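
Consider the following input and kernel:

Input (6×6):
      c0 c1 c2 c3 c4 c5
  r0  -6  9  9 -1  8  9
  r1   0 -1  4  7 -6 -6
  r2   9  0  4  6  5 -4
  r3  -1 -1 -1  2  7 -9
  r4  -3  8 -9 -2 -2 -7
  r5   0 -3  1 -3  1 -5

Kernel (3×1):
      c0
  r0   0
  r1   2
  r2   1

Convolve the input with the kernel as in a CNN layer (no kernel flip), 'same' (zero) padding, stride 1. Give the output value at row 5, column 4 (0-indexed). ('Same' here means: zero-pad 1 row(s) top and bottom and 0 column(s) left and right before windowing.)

2

The receptive field on the zero-padded input at this output position is [-2 / 1 / 0]. Elementwise product with the kernel and sum: 1·2 + 0·1.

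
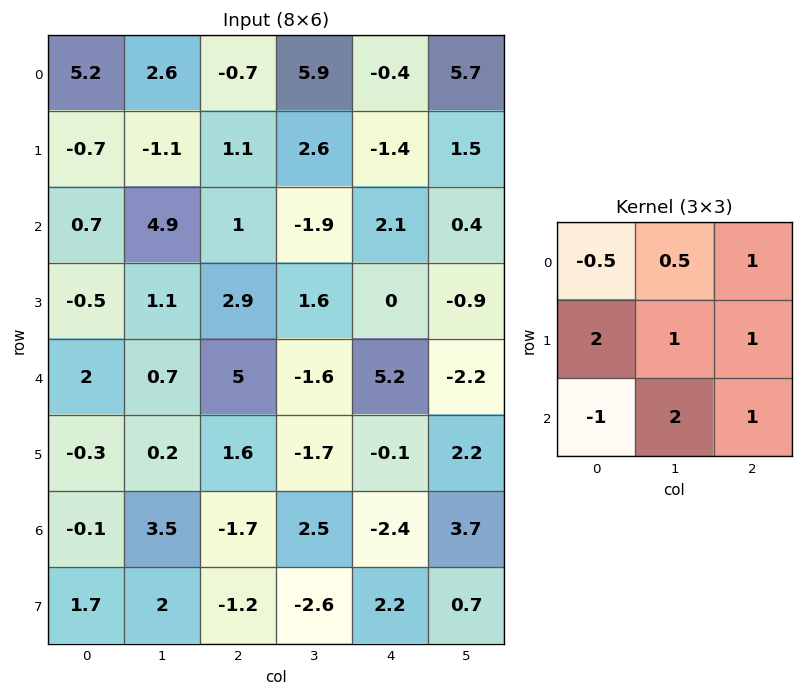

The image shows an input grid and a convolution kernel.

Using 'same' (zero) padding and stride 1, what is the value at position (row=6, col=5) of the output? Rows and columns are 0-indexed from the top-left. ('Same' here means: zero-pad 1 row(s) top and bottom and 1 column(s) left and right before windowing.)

The receptive field on the zero-padded input at this output position is [-0.1 2.2 0 / -2.4 3.7 0 / 2.2 0.7 0]. Elementwise product with the kernel and sum: -0.1·-0.5 + 2.2·0.5 + 0·1 + -2.4·2 + 3.7·1 + 0·1 + 2.2·-1 + 0.7·2 + 0·1.

-0.75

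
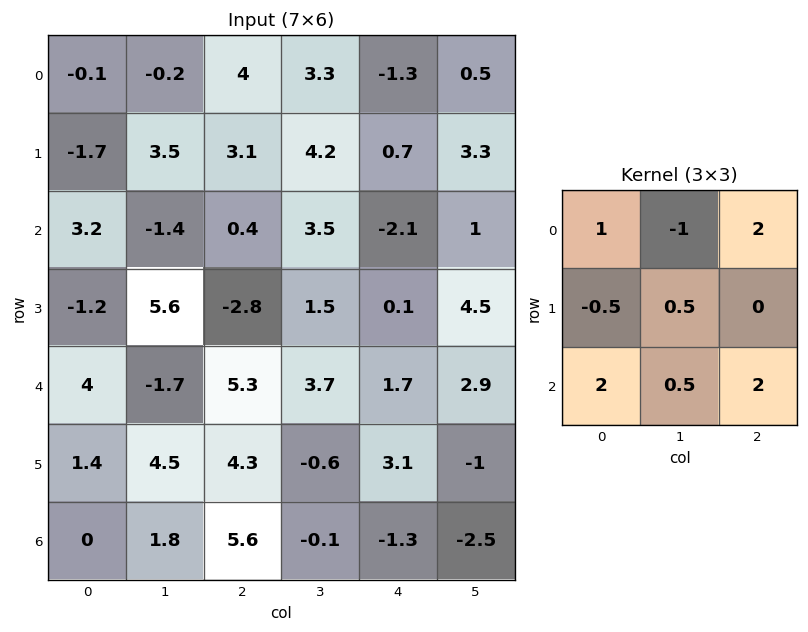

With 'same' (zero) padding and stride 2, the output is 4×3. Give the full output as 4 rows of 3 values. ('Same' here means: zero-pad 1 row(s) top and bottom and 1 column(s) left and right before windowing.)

6.1 19.05 13.05
20.9 22.5 19.35
24.1 24.85 7.75
7.6 0.9 -6.3

Output[0,0]: The receptive field on the zero-padded input at this output position is [0 0 0 / 0 -0.1 -0.2 / 0 -1.7 3.5]. Elementwise product with the kernel and sum: 0·1 + 0·-1 + 0·2 + 0·-0.5 + -0.1·0.5 + 0·2 + -1.7·0.5 + 3.5·2.
Output[0,1]: The receptive field on the zero-padded input at this output position is [0 0 0 / -0.2 4 3.3 / 3.5 3.1 4.2]. Elementwise product with the kernel and sum: 0·1 + 0·-1 + 0·2 + -0.2·-0.5 + 4·0.5 + 3.5·2 + 3.1·0.5 + 4.2·2.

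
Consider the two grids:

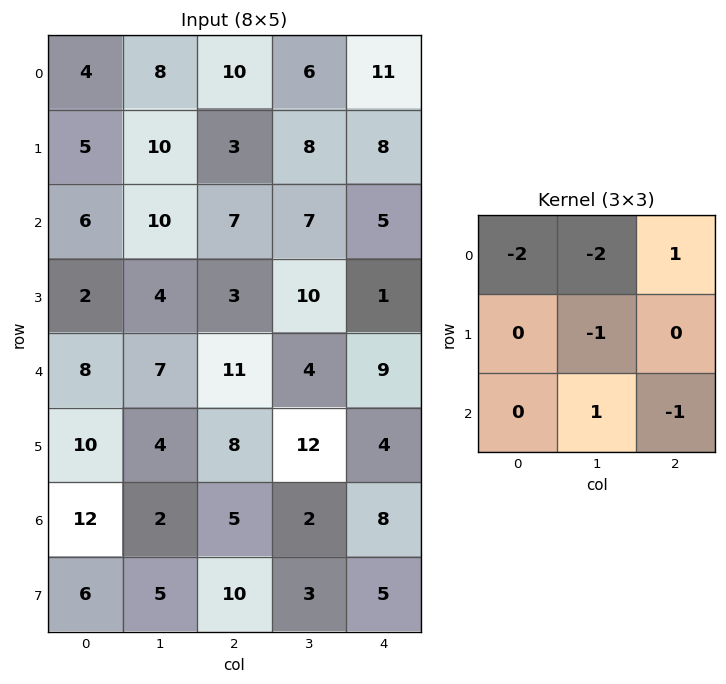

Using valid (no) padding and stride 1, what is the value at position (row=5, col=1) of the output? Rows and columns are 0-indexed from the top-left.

-10

The receptive field on the input at this output position is [4 8 12 / 2 5 2 / 5 10 3]. Elementwise product with the kernel and sum: 4·-2 + 8·-2 + 12·1 + 5·-1 + 10·1 + 3·-1.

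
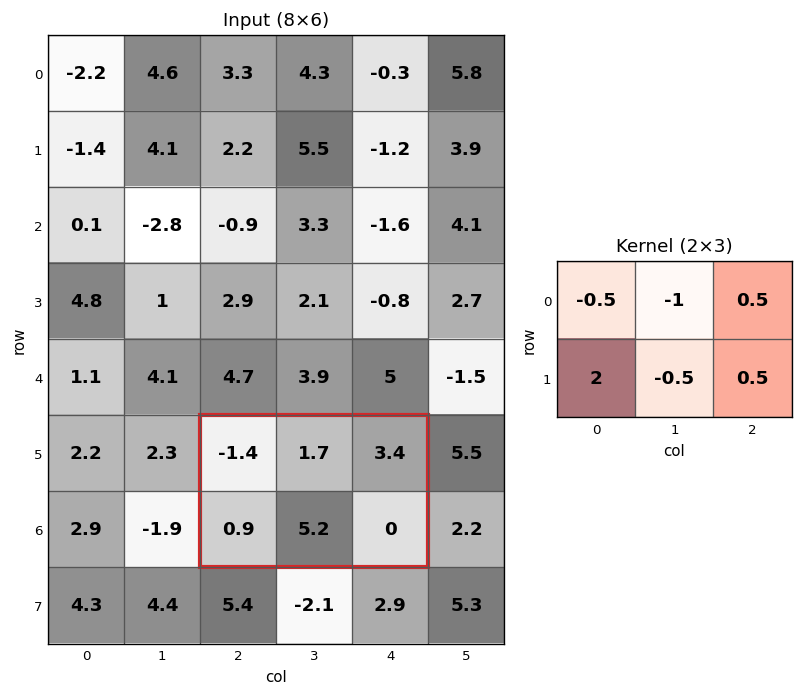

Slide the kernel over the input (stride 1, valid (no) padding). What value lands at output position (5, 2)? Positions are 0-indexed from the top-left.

The receptive field on the input at this output position is [-1.4 1.7 3.4 / 0.9 5.2 0]. Elementwise product with the kernel and sum: -1.4·-0.5 + 1.7·-1 + 3.4·0.5 + 0.9·2 + 5.2·-0.5 + 0·0.5.

-0.1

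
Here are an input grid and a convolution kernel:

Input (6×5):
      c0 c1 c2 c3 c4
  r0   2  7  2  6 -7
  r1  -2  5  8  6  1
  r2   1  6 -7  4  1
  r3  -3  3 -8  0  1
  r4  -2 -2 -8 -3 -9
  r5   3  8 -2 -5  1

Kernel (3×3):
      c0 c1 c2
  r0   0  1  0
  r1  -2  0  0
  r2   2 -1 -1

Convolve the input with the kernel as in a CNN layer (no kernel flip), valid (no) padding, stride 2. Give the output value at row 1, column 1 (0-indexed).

16

The receptive field on the input at this output position is [-7 4 1 / -8 0 1 / -8 -3 -9]. Elementwise product with the kernel and sum: 4·1 + -8·-2 + -8·2 + -3·-1 + -9·-1.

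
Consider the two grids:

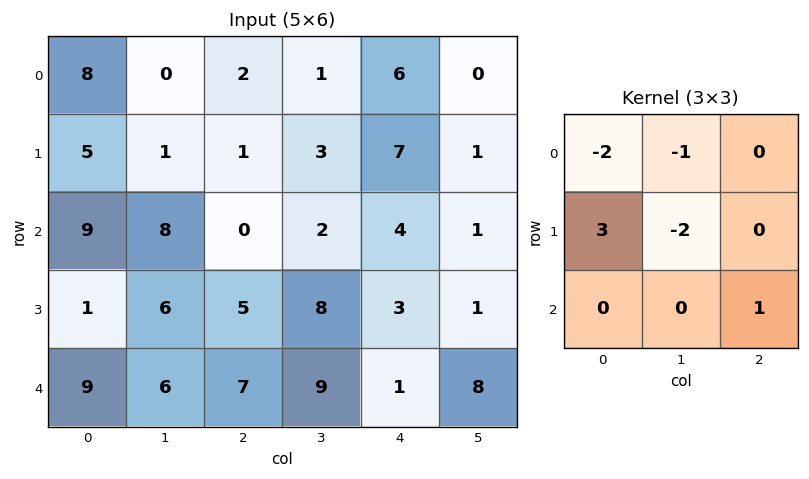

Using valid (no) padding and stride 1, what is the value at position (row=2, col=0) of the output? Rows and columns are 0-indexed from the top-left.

-28

The receptive field on the input at this output position is [9 8 0 / 1 6 5 / 9 6 7]. Elementwise product with the kernel and sum: 9·-2 + 8·-1 + 1·3 + 6·-2 + 7·1.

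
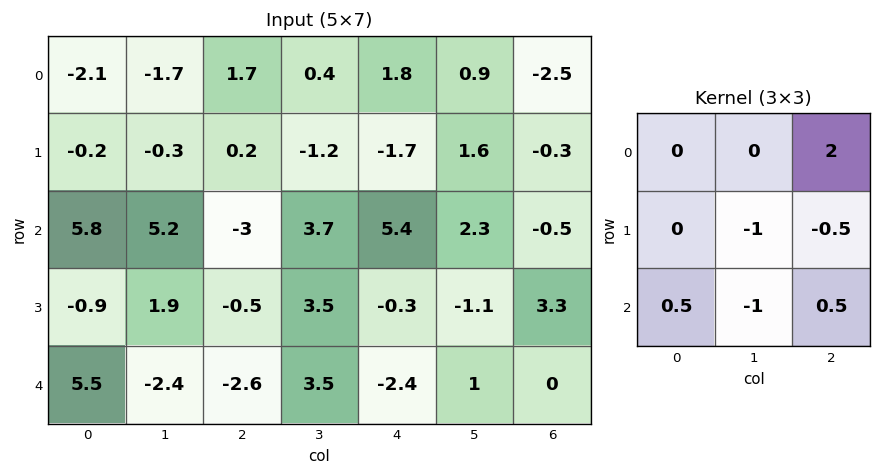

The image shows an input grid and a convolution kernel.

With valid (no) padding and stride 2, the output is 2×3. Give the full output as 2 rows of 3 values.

-0.2 3.15 -6.3
-3.8 1.45 -3.75

Output[0,0]: The receptive field on the input at this output position is [-2.1 -1.7 1.7 / -0.2 -0.3 0.2 / 5.8 5.2 -3]. Elementwise product with the kernel and sum: 1.7·2 + -0.3·-1 + 0.2·-0.5 + 5.8·0.5 + 5.2·-1 + -3·0.5.
Output[0,1]: The receptive field on the input at this output position is [1.7 0.4 1.8 / 0.2 -1.2 -1.7 / -3 3.7 5.4]. Elementwise product with the kernel and sum: 1.8·2 + -1.2·-1 + -1.7·-0.5 + -3·0.5 + 3.7·-1 + 5.4·0.5.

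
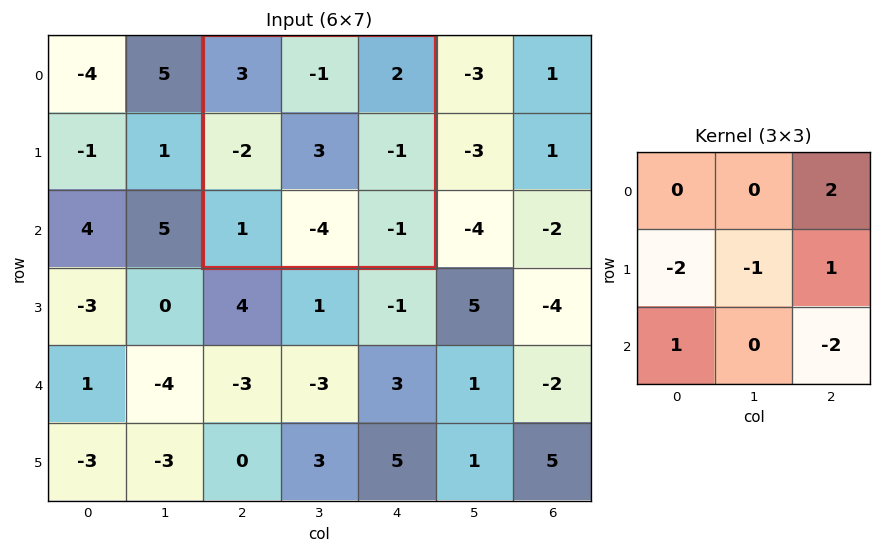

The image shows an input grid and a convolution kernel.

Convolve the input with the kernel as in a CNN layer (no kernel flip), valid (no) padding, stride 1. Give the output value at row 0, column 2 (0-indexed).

7

The receptive field on the input at this output position is [3 -1 2 / -2 3 -1 / 1 -4 -1]. Elementwise product with the kernel and sum: 2·2 + -2·-2 + 3·-1 + -1·1 + 1·1 + -1·-2.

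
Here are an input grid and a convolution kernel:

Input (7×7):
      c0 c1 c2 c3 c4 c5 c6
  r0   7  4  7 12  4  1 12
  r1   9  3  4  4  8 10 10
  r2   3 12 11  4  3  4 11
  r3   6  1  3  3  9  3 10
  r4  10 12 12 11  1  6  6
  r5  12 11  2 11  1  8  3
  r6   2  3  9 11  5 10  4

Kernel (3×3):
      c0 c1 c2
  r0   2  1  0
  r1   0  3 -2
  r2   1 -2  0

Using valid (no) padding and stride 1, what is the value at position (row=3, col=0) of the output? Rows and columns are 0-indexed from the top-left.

The receptive field on the input at this output position is [6 1 3 / 10 12 12 / 12 11 2]. Elementwise product with the kernel and sum: 6·2 + 1·1 + 12·3 + 12·-2 + 12·1 + 11·-2.

15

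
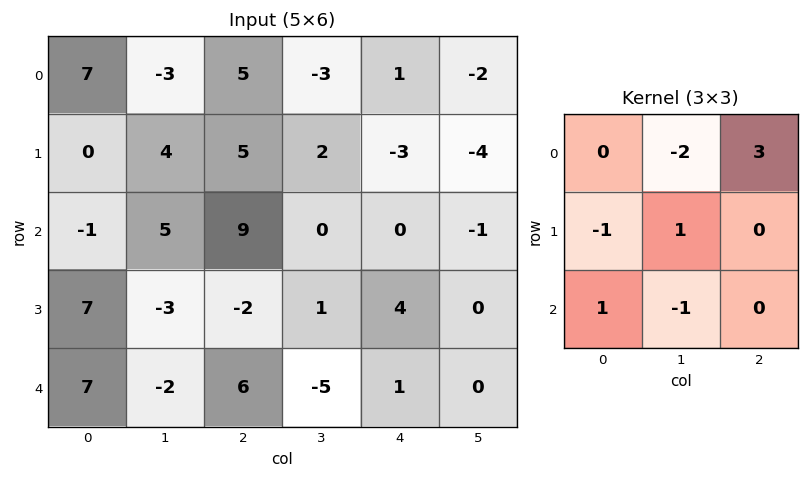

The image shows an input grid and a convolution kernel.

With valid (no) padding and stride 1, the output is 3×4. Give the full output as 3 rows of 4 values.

Output[0,0]: The receptive field on the input at this output position is [7 -3 5 / 0 4 5 / -1 5 9]. Elementwise product with the kernel and sum: -3·-2 + 5·3 + 0·-1 + 4·1 + -1·1 + 5·-1.

19 -22 15 -13
23 -1 -25 -9
16 -25 14 -6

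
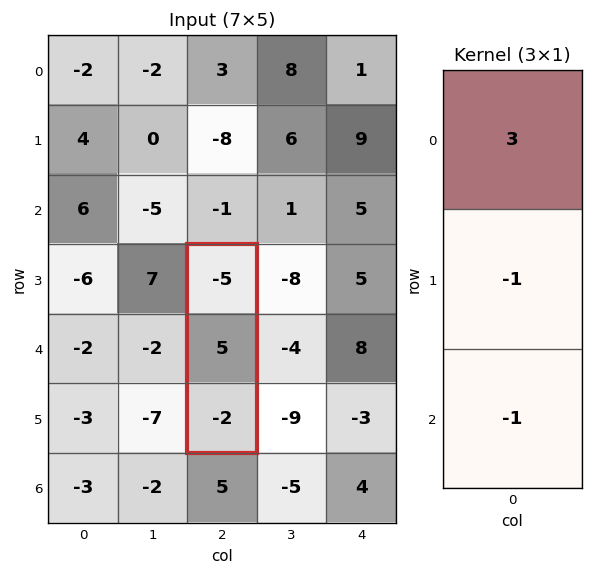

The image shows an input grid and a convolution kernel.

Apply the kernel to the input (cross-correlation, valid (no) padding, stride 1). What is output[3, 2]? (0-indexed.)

The receptive field on the input at this output position is [-5 / 5 / -2]. Elementwise product with the kernel and sum: -5·3 + 5·-1 + -2·-1.

-18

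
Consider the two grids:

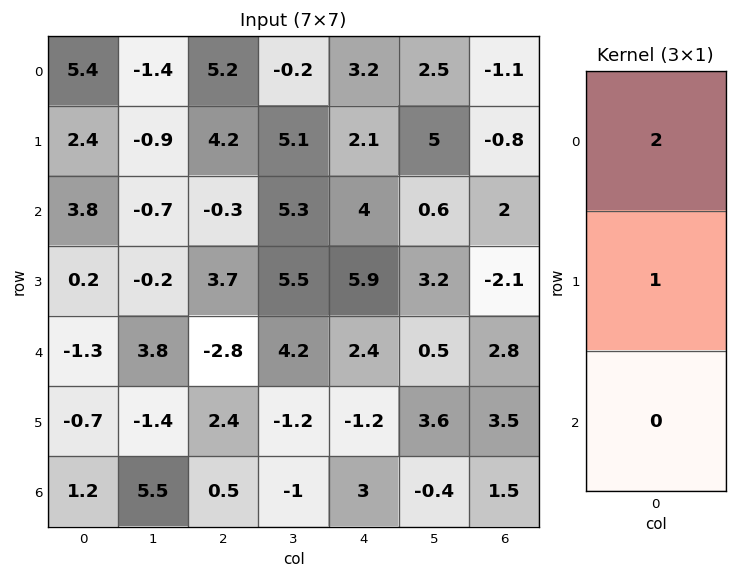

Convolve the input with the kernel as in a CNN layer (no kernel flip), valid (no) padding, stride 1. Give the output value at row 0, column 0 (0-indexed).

The receptive field on the input at this output position is [5.4 / 2.4 / 3.8]. Elementwise product with the kernel and sum: 5.4·2 + 2.4·1.

13.2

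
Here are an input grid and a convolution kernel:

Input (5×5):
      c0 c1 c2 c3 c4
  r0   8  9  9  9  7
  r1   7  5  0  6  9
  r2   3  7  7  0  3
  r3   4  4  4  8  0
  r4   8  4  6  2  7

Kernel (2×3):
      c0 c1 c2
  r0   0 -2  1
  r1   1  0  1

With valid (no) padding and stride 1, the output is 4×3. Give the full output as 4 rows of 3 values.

Output[0,0]: The receptive field on the input at this output position is [8 9 9 / 7 5 0]. Elementwise product with the kernel and sum: 9·-2 + 9·1 + 7·1 + 0·1.
Output[0,1]: The receptive field on the input at this output position is [9 9 9 / 5 0 6]. Elementwise product with the kernel and sum: 9·-2 + 9·1 + 5·1 + 6·1.

-2 2 -2
0 13 7
1 -2 7
10 6 -3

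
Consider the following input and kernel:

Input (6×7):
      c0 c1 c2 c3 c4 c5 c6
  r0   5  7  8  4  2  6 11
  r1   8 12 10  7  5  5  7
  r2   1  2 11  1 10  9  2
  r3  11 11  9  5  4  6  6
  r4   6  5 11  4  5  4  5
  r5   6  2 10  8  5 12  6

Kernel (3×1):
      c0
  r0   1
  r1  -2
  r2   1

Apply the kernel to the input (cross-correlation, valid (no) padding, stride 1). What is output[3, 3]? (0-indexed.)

5

The receptive field on the input at this output position is [5 / 4 / 8]. Elementwise product with the kernel and sum: 5·1 + 4·-2 + 8·1.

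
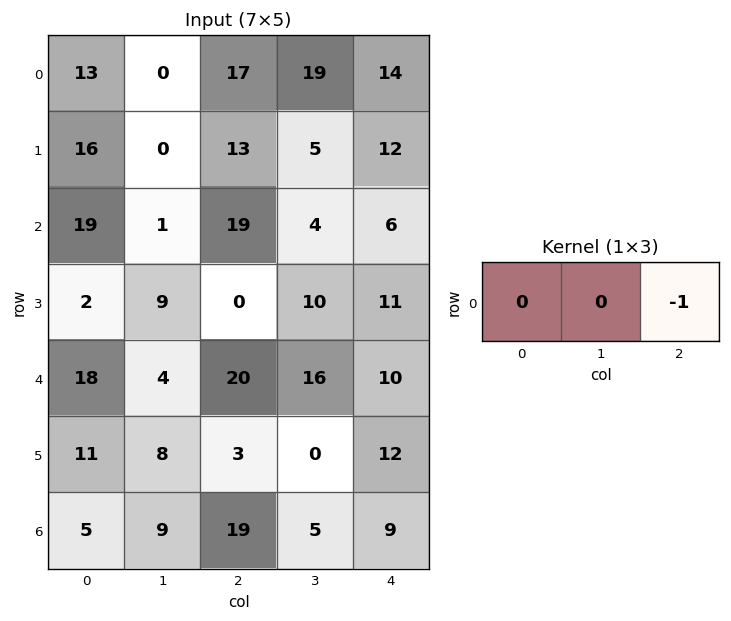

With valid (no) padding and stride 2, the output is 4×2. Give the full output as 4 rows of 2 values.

Output[0,0]: The receptive field on the input at this output position is [13 0 17]. Elementwise product with the kernel and sum: 17·-1.

-17 -14
-19 -6
-20 -10
-19 -9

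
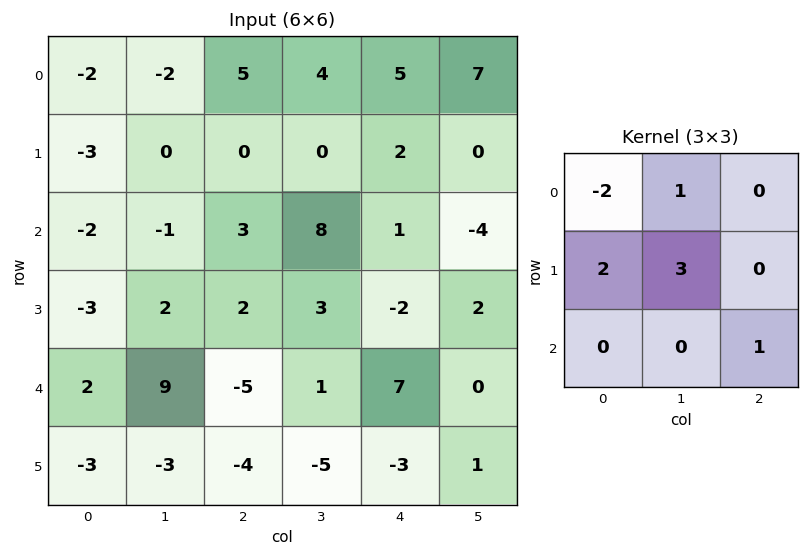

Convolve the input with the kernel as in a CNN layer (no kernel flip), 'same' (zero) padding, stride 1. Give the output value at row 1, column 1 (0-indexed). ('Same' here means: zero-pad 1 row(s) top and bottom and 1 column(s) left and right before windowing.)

-1

The receptive field on the zero-padded input at this output position is [-2 -2 5 / -3 0 0 / -2 -1 3]. Elementwise product with the kernel and sum: -2·-2 + -2·1 + -3·2 + 0·3 + 3·1.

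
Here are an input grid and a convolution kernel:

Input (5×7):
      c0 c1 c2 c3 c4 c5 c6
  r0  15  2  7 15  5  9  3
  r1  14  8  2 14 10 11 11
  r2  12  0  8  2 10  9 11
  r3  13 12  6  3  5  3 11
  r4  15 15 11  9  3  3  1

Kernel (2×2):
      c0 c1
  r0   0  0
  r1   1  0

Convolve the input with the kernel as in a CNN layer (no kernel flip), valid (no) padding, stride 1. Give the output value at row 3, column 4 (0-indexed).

3

The receptive field on the input at this output position is [5 3 / 3 3]. Elementwise product with the kernel and sum: 3·1.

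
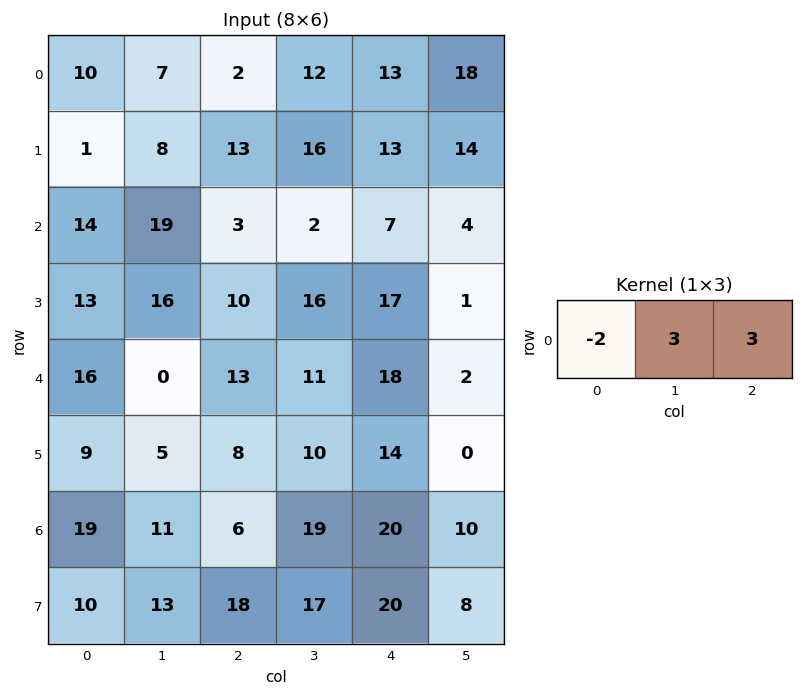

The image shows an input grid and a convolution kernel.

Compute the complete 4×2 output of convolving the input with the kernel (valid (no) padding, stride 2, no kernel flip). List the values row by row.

7 71
38 21
7 61
13 105

Output[0,0]: The receptive field on the input at this output position is [10 7 2]. Elementwise product with the kernel and sum: 10·-2 + 7·3 + 2·3.
Output[0,1]: The receptive field on the input at this output position is [2 12 13]. Elementwise product with the kernel and sum: 2·-2 + 12·3 + 13·3.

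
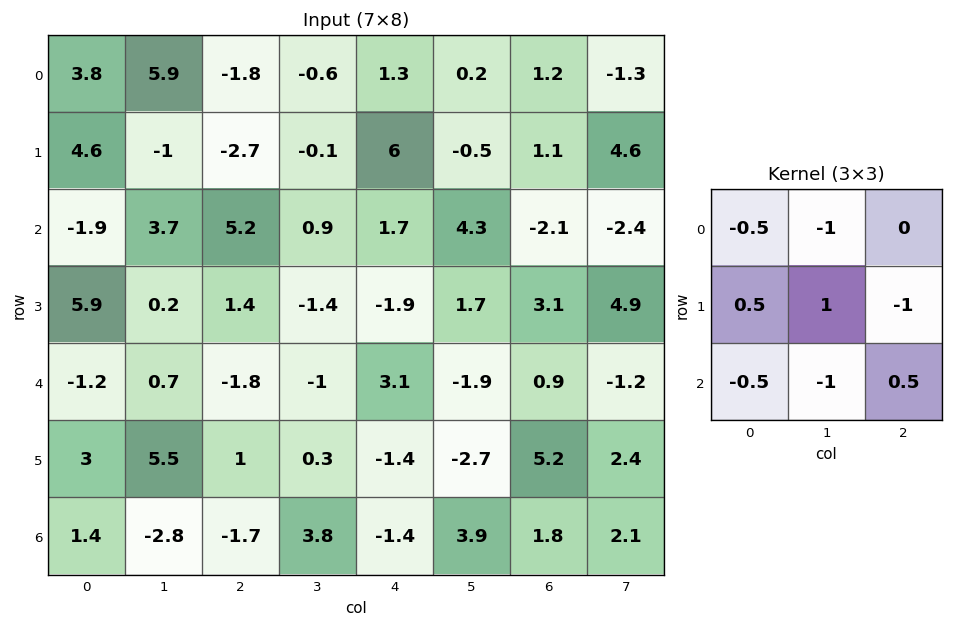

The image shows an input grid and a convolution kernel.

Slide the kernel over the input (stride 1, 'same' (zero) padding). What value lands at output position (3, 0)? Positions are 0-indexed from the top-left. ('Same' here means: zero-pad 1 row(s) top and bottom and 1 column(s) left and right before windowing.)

9.15

The receptive field on the zero-padded input at this output position is [0 -1.9 3.7 / 0 5.9 0.2 / 0 -1.2 0.7]. Elementwise product with the kernel and sum: 0·-0.5 + -1.9·-1 + 0·0.5 + 5.9·1 + 0.2·-1 + 0·-0.5 + -1.2·-1 + 0.7·0.5.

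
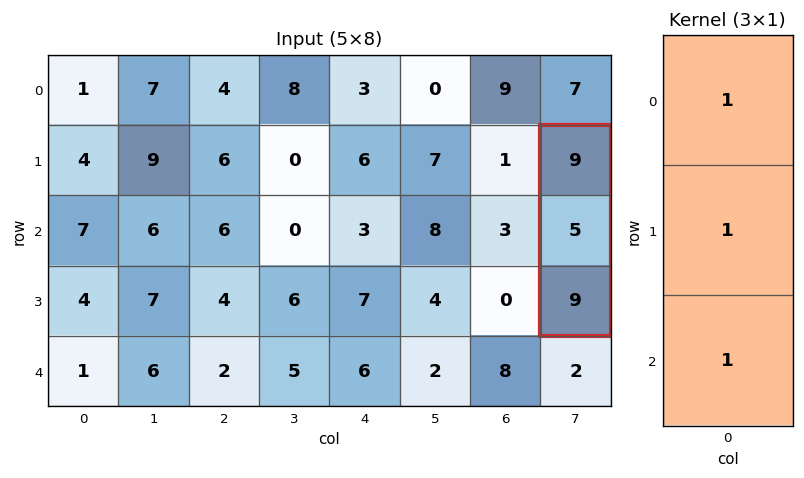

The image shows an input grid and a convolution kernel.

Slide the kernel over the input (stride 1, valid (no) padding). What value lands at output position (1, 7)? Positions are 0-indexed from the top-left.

23

The receptive field on the input at this output position is [9 / 5 / 9]. Elementwise product with the kernel and sum: 9·1 + 5·1 + 9·1.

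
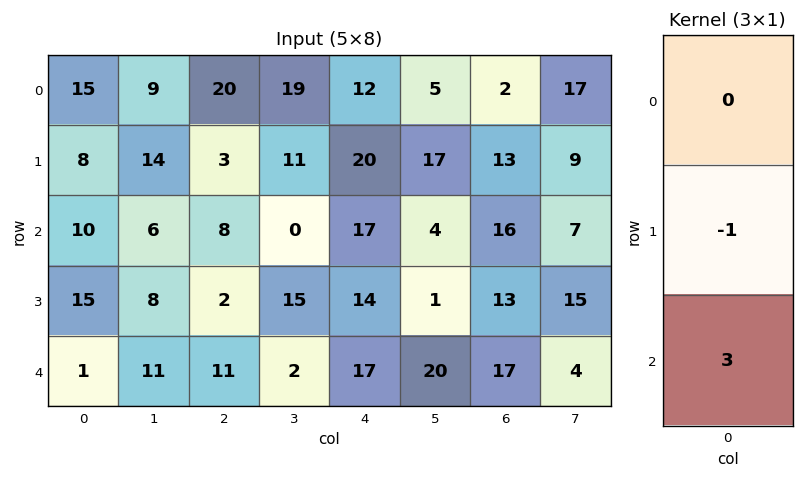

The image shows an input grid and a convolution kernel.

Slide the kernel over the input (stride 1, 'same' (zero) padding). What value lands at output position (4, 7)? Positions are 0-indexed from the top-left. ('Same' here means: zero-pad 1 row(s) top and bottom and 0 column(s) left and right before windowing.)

-4

The receptive field on the zero-padded input at this output position is [15 / 4 / 0]. Elementwise product with the kernel and sum: 4·-1 + 0·3.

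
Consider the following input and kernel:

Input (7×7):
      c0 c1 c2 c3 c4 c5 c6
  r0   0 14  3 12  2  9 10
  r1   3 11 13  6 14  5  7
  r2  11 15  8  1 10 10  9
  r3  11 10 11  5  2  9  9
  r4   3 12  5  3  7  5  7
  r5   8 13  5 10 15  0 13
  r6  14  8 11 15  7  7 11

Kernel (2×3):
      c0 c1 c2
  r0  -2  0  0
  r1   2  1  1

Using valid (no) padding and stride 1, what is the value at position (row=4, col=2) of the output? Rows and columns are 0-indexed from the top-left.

The receptive field on the input at this output position is [5 3 7 / 5 10 15]. Elementwise product with the kernel and sum: 5·-2 + 5·2 + 10·1 + 15·1.

25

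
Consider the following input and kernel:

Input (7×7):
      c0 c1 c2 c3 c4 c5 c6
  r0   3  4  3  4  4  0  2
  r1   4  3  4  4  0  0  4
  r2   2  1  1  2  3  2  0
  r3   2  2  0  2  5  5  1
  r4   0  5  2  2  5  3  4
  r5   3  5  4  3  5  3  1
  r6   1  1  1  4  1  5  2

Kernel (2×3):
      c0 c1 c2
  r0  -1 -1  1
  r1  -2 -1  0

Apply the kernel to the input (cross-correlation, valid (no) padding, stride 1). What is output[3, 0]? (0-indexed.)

-9

The receptive field on the input at this output position is [2 2 0 / 0 5 2]. Elementwise product with the kernel and sum: 2·-1 + 2·-1 + 0·1 + 0·-2 + 5·-1.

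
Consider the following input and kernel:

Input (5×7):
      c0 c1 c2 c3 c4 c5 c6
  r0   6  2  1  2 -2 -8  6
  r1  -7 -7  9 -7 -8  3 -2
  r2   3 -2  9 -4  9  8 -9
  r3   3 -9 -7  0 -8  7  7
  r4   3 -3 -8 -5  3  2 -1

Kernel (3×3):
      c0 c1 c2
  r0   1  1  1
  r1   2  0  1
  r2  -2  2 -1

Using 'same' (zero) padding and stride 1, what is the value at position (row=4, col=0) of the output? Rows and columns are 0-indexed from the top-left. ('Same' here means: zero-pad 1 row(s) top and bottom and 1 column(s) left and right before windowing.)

The receptive field on the zero-padded input at this output position is [0 3 -9 / 0 3 -3 / 0 0 0]. Elementwise product with the kernel and sum: 0·1 + 3·1 + -9·1 + 0·2 + -3·1 + 0·-2 + 0·2 + 0·-1.

-9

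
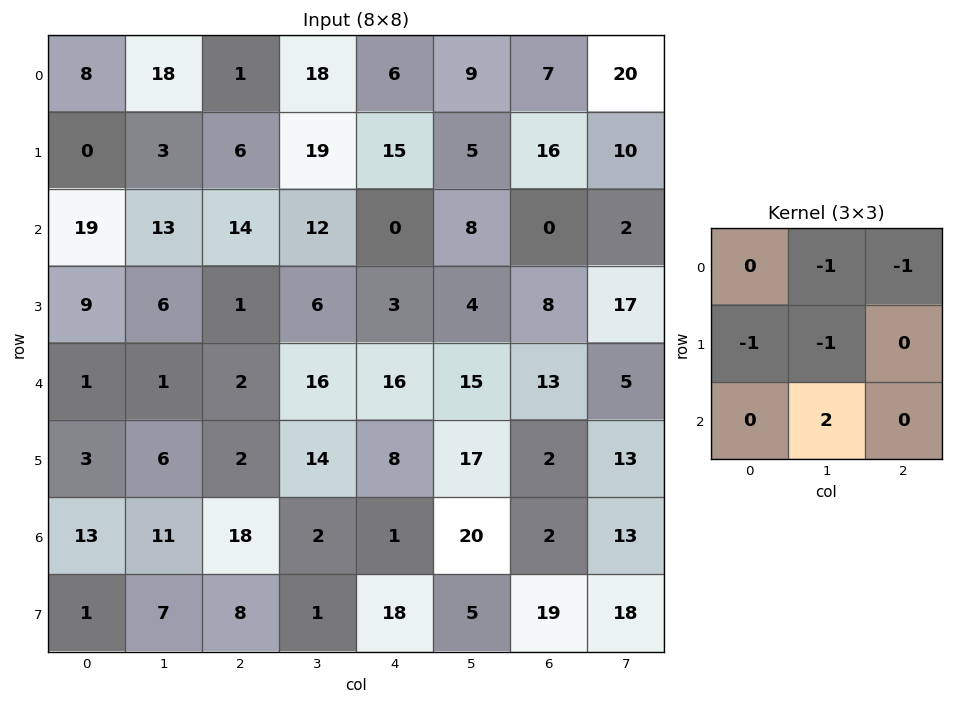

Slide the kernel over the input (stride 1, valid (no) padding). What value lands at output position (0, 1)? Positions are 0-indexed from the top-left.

0

The receptive field on the input at this output position is [18 1 18 / 3 6 19 / 13 14 12]. Elementwise product with the kernel and sum: 1·-1 + 18·-1 + 3·-1 + 6·-1 + 14·2.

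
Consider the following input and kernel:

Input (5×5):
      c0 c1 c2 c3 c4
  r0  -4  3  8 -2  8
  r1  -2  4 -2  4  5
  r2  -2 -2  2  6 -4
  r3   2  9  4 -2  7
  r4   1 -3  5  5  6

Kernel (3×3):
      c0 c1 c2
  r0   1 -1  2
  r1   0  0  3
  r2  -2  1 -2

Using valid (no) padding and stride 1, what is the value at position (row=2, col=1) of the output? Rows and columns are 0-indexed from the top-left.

The receptive field on the input at this output position is [-2 2 6 / 9 4 -2 / -3 5 5]. Elementwise product with the kernel and sum: -2·1 + 2·-1 + 6·2 + -2·3 + -3·-2 + 5·1 + 5·-2.

3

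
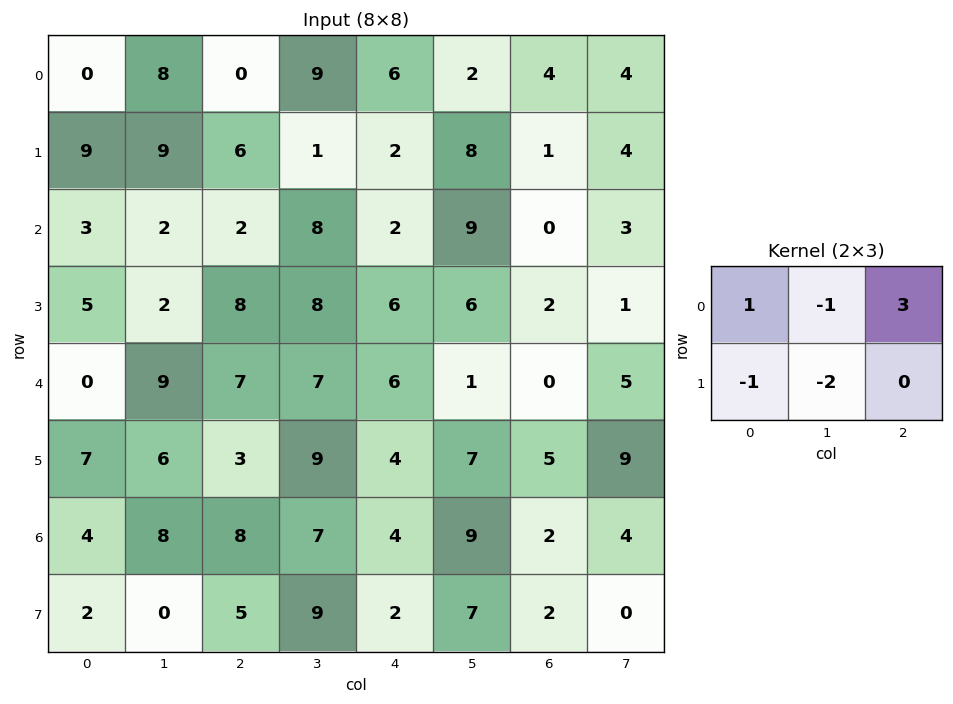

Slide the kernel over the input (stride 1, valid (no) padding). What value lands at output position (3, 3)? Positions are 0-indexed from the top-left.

The receptive field on the input at this output position is [8 6 6 / 7 6 1]. Elementwise product with the kernel and sum: 8·1 + 6·-1 + 6·3 + 7·-1 + 6·-2.

1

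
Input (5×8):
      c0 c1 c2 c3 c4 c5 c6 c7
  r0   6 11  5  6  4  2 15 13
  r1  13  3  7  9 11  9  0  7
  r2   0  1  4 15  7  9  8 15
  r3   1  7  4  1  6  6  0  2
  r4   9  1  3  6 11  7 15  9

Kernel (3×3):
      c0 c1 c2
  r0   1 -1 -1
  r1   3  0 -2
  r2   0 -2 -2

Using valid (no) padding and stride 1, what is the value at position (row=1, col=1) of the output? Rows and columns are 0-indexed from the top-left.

-50

The receptive field on the input at this output position is [3 7 9 / 1 4 15 / 7 4 1]. Elementwise product with the kernel and sum: 3·1 + 7·-1 + 9·-1 + 1·3 + 15·-2 + 4·-2 + 1·-2.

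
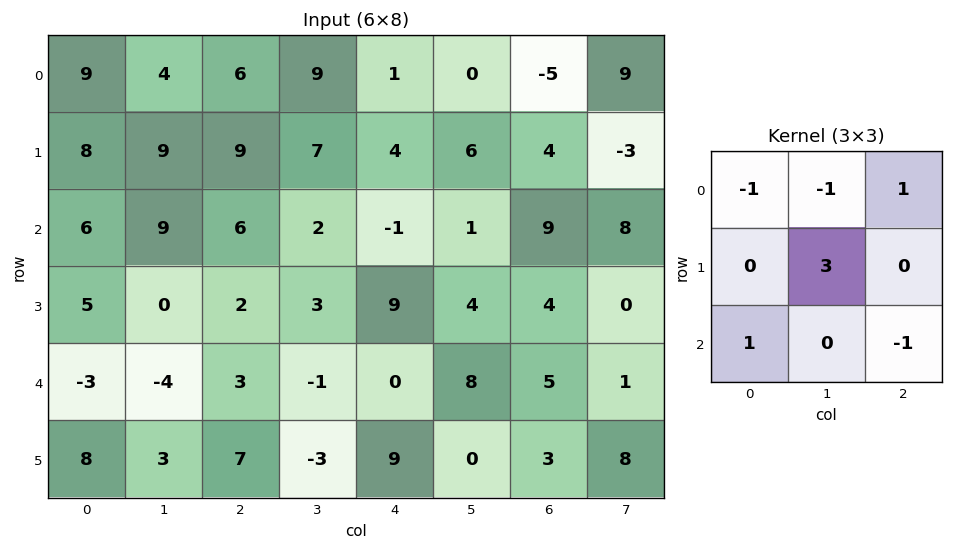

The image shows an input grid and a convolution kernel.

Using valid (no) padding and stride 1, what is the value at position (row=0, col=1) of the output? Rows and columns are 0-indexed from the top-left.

The receptive field on the input at this output position is [4 6 9 / 9 9 7 / 9 6 2]. Elementwise product with the kernel and sum: 4·-1 + 6·-1 + 9·1 + 9·3 + 9·1 + 2·-1.

33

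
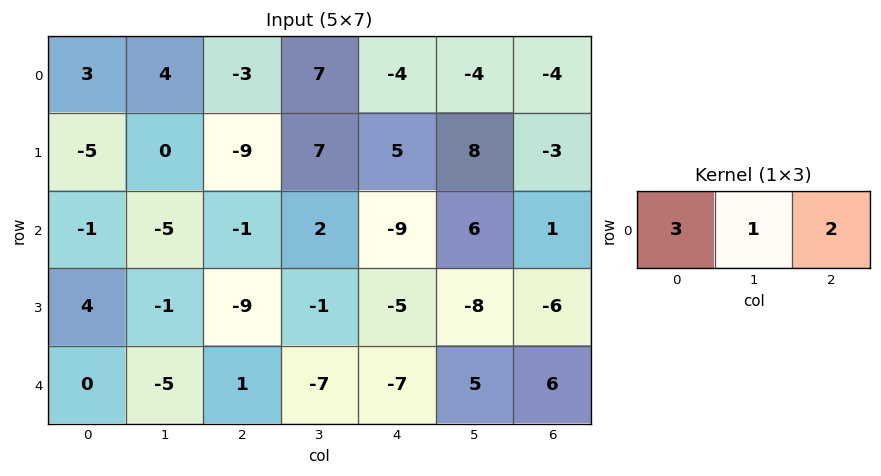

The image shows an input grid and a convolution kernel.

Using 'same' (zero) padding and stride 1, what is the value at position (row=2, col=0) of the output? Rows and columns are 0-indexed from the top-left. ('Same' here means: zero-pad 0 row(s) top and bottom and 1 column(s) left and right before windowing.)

-11

The receptive field on the zero-padded input at this output position is [0 -1 -5]. Elementwise product with the kernel and sum: 0·3 + -1·1 + -5·2.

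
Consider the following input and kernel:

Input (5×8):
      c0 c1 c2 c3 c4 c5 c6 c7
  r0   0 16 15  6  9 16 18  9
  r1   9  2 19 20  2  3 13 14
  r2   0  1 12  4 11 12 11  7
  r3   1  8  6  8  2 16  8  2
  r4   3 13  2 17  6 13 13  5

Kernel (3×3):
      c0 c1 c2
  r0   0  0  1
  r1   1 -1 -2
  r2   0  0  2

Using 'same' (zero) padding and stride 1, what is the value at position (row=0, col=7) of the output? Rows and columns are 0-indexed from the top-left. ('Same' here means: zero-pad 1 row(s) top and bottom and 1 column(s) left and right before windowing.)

9

The receptive field on the zero-padded input at this output position is [0 0 0 / 18 9 0 / 13 14 0]. Elementwise product with the kernel and sum: 0·1 + 18·1 + 9·-1 + 0·-2 + 0·2.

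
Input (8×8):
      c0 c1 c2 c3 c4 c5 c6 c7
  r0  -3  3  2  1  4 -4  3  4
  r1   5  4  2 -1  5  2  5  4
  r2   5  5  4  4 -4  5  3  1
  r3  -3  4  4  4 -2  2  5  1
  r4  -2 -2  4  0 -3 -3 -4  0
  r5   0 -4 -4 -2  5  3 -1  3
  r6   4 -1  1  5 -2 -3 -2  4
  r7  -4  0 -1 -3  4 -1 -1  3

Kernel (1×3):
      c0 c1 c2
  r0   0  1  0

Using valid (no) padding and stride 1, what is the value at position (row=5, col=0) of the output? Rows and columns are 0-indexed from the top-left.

The receptive field on the input at this output position is [0 -4 -4]. Elementwise product with the kernel and sum: -4·1.

-4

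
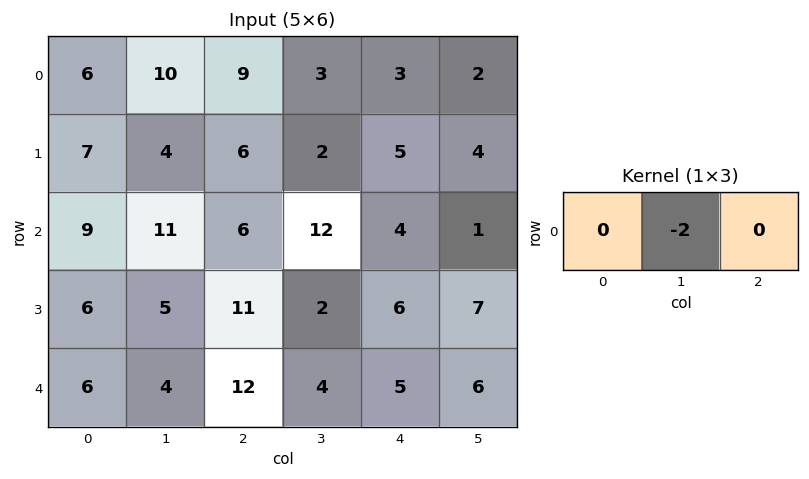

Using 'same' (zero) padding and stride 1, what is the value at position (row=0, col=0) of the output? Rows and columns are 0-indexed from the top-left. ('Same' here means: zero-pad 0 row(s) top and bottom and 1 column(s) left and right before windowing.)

-12

The receptive field on the zero-padded input at this output position is [0 6 10]. Elementwise product with the kernel and sum: 6·-2.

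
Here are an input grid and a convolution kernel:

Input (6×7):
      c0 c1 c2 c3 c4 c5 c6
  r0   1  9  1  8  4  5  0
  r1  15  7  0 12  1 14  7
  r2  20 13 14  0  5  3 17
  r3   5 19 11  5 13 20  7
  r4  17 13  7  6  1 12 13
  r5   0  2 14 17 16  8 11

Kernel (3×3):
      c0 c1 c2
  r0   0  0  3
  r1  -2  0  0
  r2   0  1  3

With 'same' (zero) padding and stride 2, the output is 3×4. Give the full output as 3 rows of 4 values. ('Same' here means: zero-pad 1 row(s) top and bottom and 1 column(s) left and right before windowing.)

Output[0,0]: The receptive field on the zero-padded input at this output position is [0 0 0 / 0 1 9 / 0 15 7]. Elementwise product with the kernel and sum: 0·3 + 0·-2 + 15·1 + 7·3.
Output[0,1]: The receptive field on the zero-padded input at this output position is [0 0 0 / 9 1 8 / 7 0 12]. Elementwise product with the kernel and sum: 0·3 + 9·-2 + 0·1 + 12·3.

36 18 27 -3
83 36 115 1
63 54 88 -13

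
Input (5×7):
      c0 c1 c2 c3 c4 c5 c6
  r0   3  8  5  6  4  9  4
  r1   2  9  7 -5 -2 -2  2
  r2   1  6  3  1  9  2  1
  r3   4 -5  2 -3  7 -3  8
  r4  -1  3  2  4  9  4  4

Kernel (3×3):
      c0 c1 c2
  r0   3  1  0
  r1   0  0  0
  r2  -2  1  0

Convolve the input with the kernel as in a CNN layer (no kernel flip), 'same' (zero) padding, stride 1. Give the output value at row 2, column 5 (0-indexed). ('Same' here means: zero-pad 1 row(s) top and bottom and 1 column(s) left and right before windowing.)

-25

The receptive field on the zero-padded input at this output position is [-2 -2 2 / 9 2 1 / 7 -3 8]. Elementwise product with the kernel and sum: -2·3 + -2·1 + 7·-2 + -3·1.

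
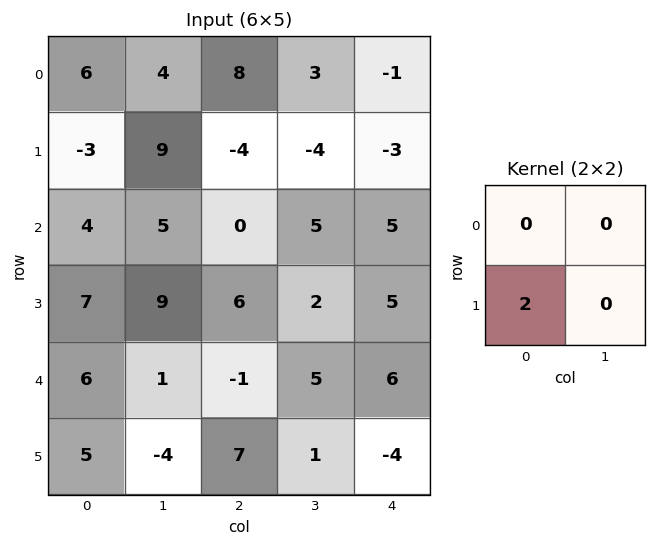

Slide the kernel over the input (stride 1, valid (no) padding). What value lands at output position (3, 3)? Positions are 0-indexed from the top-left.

10

The receptive field on the input at this output position is [2 5 / 5 6]. Elementwise product with the kernel and sum: 5·2.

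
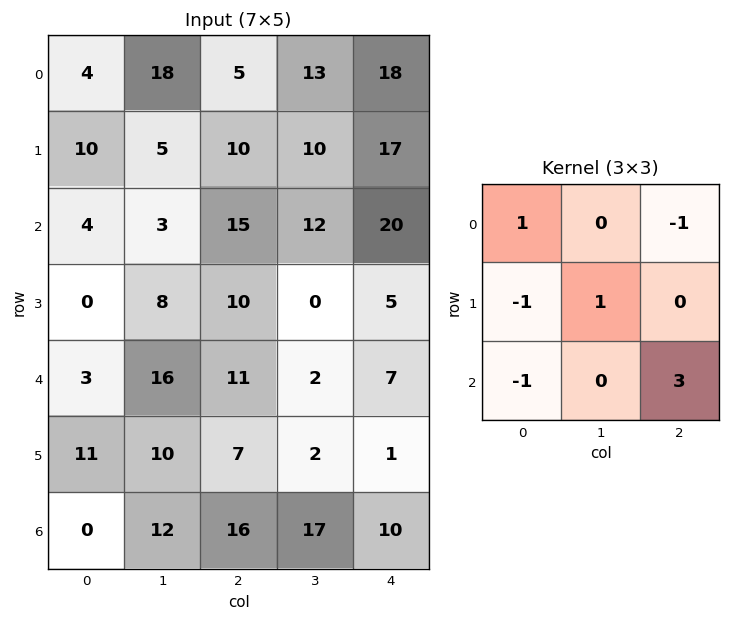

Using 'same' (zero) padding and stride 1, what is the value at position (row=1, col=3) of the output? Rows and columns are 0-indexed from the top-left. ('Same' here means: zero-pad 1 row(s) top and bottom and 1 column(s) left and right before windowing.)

The receptive field on the zero-padded input at this output position is [5 13 18 / 10 10 17 / 15 12 20]. Elementwise product with the kernel and sum: 5·1 + 18·-1 + 10·-1 + 10·1 + 15·-1 + 20·3.

32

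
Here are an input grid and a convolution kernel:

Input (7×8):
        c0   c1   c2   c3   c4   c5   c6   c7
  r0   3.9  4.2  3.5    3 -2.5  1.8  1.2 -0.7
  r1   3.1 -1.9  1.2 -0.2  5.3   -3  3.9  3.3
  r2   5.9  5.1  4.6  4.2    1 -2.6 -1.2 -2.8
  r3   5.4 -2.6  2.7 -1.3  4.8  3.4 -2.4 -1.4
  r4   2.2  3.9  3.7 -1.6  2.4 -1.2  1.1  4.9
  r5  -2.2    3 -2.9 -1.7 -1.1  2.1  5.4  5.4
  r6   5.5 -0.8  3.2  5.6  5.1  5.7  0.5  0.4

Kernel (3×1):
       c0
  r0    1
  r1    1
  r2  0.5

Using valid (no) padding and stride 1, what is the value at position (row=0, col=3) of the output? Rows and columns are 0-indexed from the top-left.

The receptive field on the input at this output position is [3 / -0.2 / 4.2]. Elementwise product with the kernel and sum: 3·1 + -0.2·1 + 4.2·0.5.

4.9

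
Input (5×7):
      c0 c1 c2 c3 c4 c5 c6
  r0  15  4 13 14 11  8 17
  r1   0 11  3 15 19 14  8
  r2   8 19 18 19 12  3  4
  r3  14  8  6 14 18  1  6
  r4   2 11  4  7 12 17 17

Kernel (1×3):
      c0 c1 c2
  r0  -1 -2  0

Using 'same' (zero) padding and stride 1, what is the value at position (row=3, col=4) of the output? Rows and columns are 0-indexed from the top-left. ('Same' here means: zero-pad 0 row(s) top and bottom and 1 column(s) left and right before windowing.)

-50

The receptive field on the zero-padded input at this output position is [14 18 1]. Elementwise product with the kernel and sum: 14·-1 + 18·-2.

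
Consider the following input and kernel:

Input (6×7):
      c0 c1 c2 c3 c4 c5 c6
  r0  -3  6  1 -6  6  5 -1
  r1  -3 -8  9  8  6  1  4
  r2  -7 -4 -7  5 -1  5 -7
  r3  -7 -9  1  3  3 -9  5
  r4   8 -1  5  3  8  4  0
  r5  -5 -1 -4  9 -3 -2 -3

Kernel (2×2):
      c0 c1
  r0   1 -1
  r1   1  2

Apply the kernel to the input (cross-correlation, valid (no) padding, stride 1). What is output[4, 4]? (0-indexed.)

-3

The receptive field on the input at this output position is [8 4 / -3 -2]. Elementwise product with the kernel and sum: 8·1 + 4·-1 + -3·1 + -2·2.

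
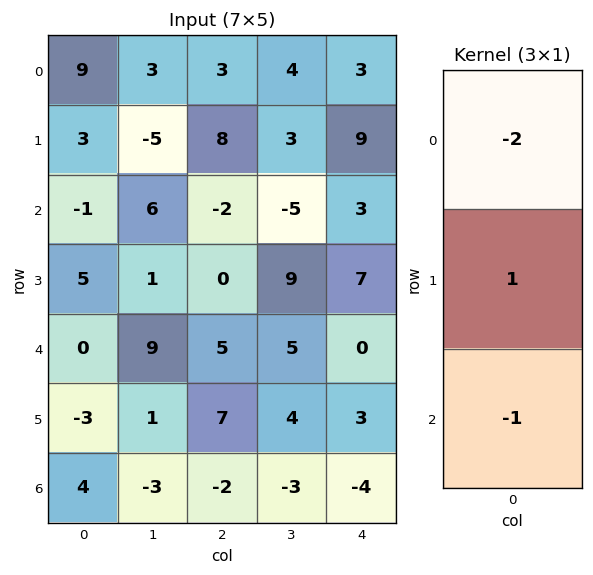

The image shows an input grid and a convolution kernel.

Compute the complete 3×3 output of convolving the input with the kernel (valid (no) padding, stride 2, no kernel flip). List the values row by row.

-14 4 0
7 -1 1
-7 -1 7

Output[0,0]: The receptive field on the input at this output position is [9 / 3 / -1]. Elementwise product with the kernel and sum: 9·-2 + 3·1 + -1·-1.
Output[0,1]: The receptive field on the input at this output position is [3 / 8 / -2]. Elementwise product with the kernel and sum: 3·-2 + 8·1 + -2·-1.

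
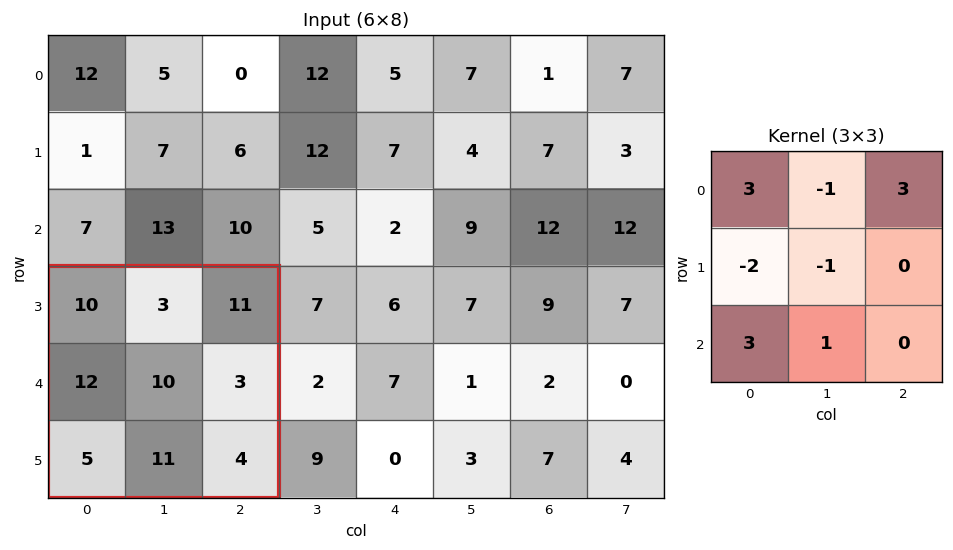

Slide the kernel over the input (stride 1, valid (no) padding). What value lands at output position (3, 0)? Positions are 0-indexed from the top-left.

The receptive field on the input at this output position is [10 3 11 / 12 10 3 / 5 11 4]. Elementwise product with the kernel and sum: 10·3 + 3·-1 + 11·3 + 12·-2 + 10·-1 + 5·3 + 11·1.

52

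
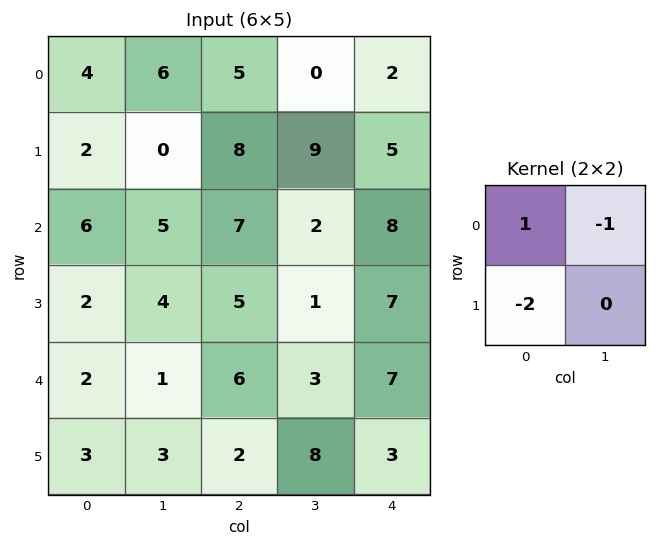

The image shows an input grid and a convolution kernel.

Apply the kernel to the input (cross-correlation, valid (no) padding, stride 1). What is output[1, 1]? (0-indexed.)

-18

The receptive field on the input at this output position is [0 8 / 5 7]. Elementwise product with the kernel and sum: 0·1 + 8·-1 + 5·-2.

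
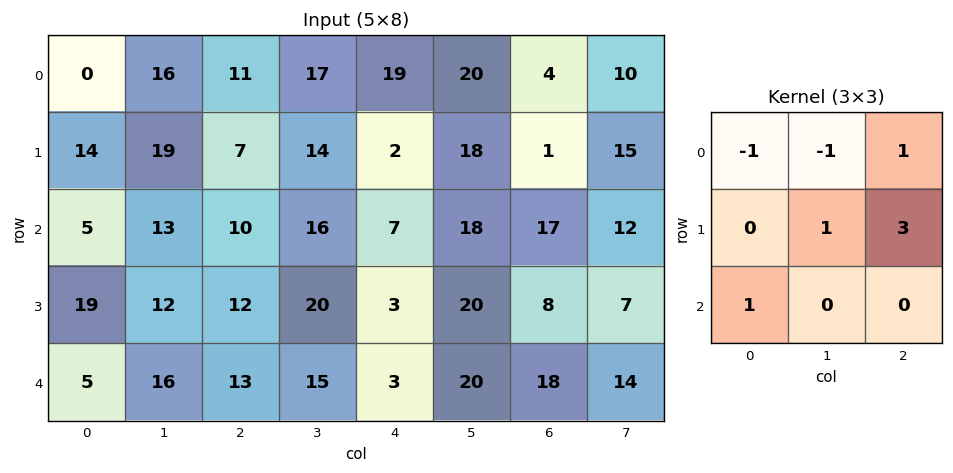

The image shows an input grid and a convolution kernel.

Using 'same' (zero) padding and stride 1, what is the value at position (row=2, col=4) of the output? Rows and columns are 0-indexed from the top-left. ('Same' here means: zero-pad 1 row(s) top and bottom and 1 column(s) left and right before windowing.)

The receptive field on the zero-padded input at this output position is [14 2 18 / 16 7 18 / 20 3 20]. Elementwise product with the kernel and sum: 14·-1 + 2·-1 + 18·1 + 7·1 + 18·3 + 20·1.

83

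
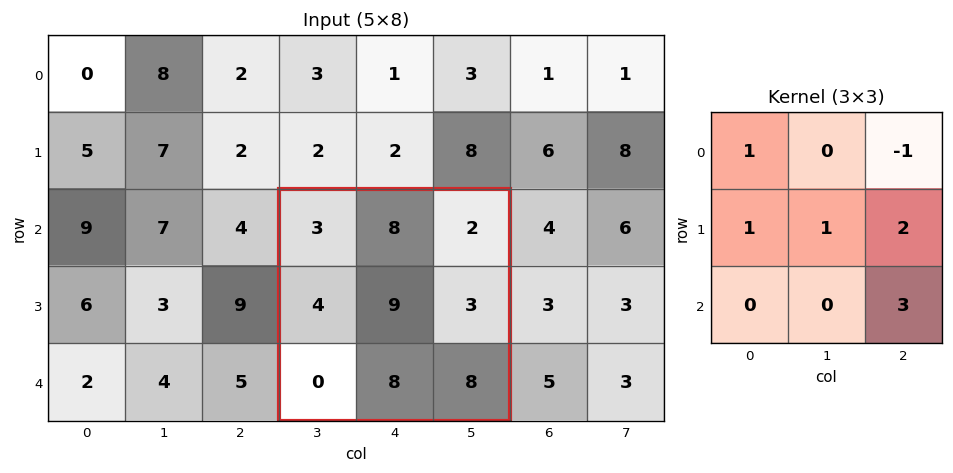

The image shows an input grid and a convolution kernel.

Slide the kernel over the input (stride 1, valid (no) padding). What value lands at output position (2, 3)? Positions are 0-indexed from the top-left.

The receptive field on the input at this output position is [3 8 2 / 4 9 3 / 0 8 8]. Elementwise product with the kernel and sum: 3·1 + 2·-1 + 4·1 + 9·1 + 3·2 + 8·3.

44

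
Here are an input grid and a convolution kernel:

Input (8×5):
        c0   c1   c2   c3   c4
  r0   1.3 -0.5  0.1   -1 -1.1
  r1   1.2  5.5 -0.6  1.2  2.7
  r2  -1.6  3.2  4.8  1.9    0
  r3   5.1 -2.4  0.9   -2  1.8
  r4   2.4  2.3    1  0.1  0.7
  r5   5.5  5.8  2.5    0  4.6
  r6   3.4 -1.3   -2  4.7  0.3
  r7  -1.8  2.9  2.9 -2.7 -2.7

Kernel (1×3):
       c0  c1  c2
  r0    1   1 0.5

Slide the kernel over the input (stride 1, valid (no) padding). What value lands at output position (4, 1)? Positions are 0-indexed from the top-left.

3.35

The receptive field on the input at this output position is [2.3 1 0.1]. Elementwise product with the kernel and sum: 2.3·1 + 1·1 + 0.1·0.5.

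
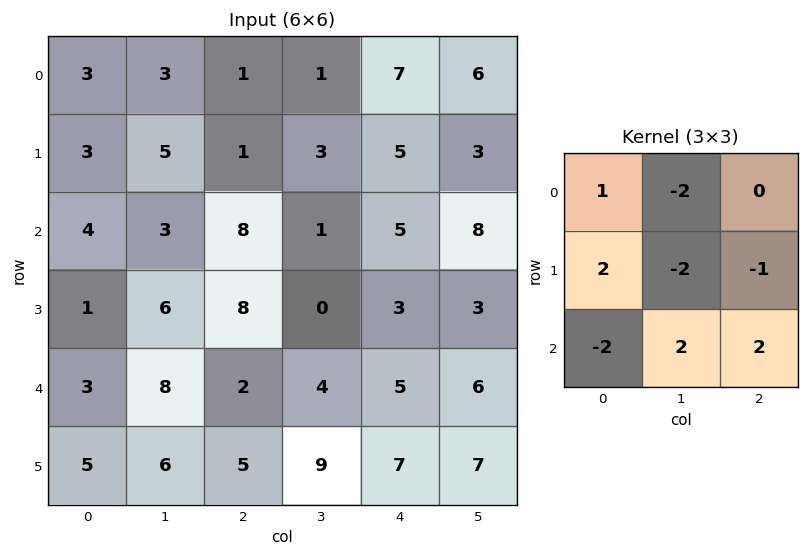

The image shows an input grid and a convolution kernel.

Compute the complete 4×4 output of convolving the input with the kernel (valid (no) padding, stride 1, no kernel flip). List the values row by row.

Output[0,0]: The receptive field on the input at this output position is [3 3 1 / 3 5 1 / 4 3 8]. Elementwise product with the kernel and sum: 3·1 + 3·-2 + 3·2 + 5·-2 + 1·-1 + 4·-2 + 3·2 + 8·2.
Output[0,1]: The receptive field on the input at this output position is [3 1 1 / 5 1 3 / 3 8 1]. Elementwise product with the kernel and sum: 3·1 + 1·-2 + 5·2 + 1·-2 + 3·-1 + 3·-2 + 8·2 + 1·2.

6 18 -14 4
13 -4 -6 -11
-6 -21 33 -4
-11 14 21 -4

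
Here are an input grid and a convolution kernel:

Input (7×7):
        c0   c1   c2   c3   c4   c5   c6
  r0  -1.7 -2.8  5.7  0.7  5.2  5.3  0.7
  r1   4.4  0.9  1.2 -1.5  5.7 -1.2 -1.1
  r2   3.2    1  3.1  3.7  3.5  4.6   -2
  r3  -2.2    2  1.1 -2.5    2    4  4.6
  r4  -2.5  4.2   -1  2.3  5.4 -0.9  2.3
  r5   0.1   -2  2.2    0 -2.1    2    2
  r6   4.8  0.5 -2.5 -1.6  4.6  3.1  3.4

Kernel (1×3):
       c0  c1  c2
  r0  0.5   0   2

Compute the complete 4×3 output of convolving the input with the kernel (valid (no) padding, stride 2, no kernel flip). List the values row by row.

10.55 13.25 4
7.8 8.55 -2.25
-3.25 10.3 7.3
-2.6 7.95 9.1

Output[0,0]: The receptive field on the input at this output position is [-1.7 -2.8 5.7]. Elementwise product with the kernel and sum: -1.7·0.5 + 5.7·2.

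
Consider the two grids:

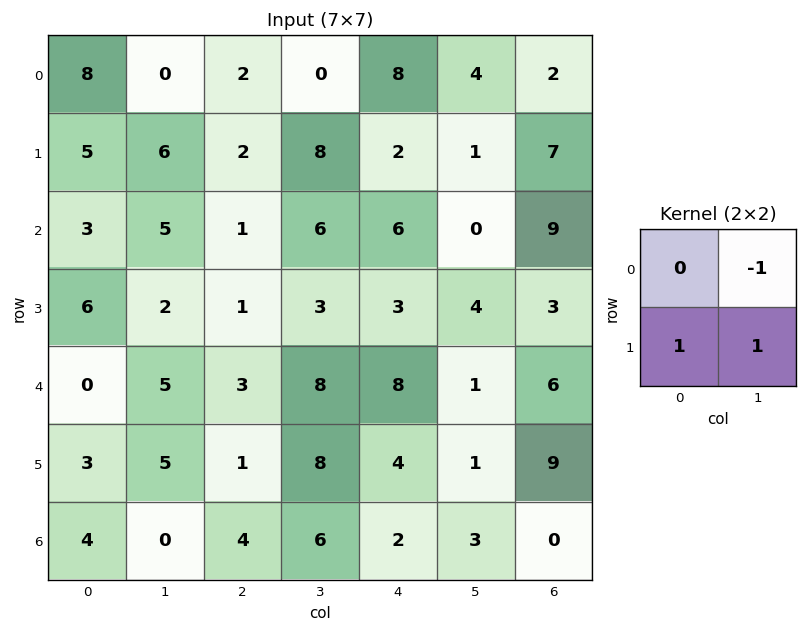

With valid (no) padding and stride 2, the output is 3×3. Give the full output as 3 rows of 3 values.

11 10 -1
3 -2 7
3 1 4

Output[0,0]: The receptive field on the input at this output position is [8 0 / 5 6]. Elementwise product with the kernel and sum: 0·-1 + 5·1 + 6·1.
Output[0,1]: The receptive field on the input at this output position is [2 0 / 2 8]. Elementwise product with the kernel and sum: 0·-1 + 2·1 + 8·1.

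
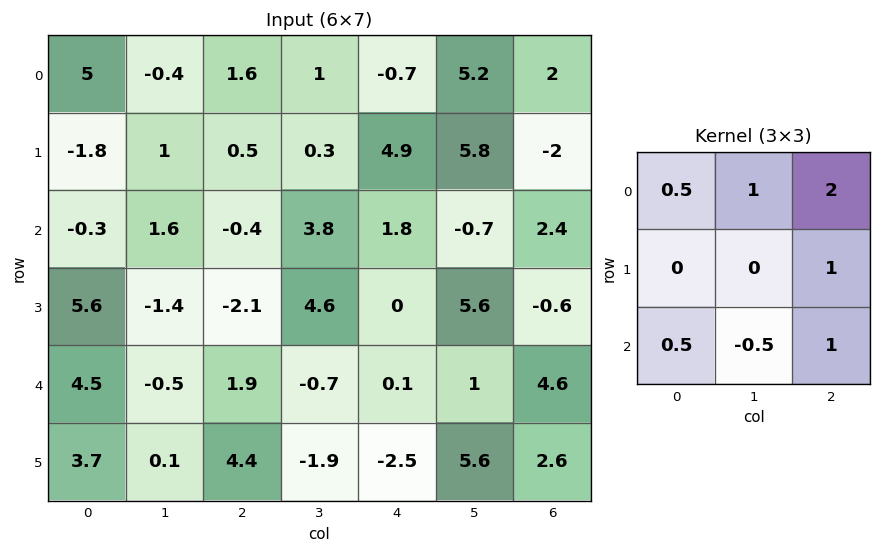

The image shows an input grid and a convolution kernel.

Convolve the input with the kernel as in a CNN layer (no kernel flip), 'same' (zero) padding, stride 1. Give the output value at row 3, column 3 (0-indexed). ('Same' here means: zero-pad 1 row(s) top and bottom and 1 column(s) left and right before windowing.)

The receptive field on the zero-padded input at this output position is [-0.4 3.8 1.8 / -2.1 4.6 0 / 1.9 -0.7 0.1]. Elementwise product with the kernel and sum: -0.4·0.5 + 3.8·1 + 1.8·2 + 0·1 + 1.9·0.5 + -0.7·-0.5 + 0.1·1.

8.6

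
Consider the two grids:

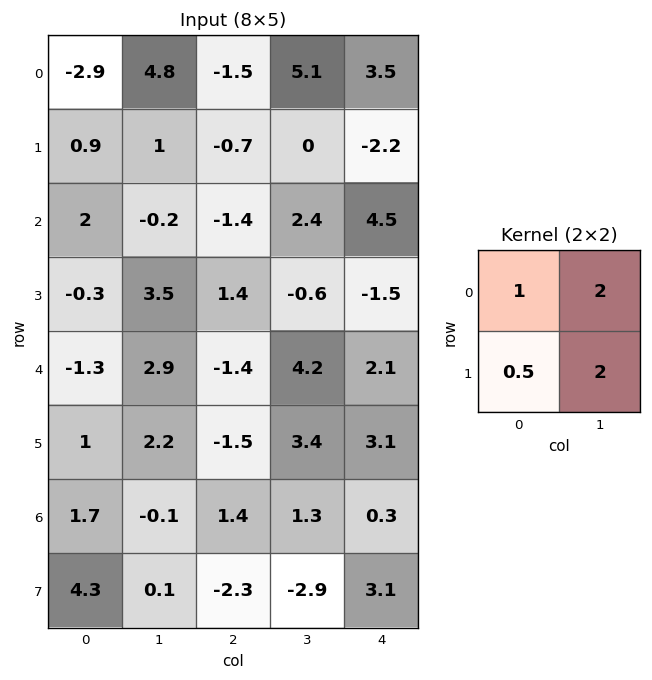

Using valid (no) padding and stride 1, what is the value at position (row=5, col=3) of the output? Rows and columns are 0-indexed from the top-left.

The receptive field on the input at this output position is [3.4 3.1 / 1.3 0.3]. Elementwise product with the kernel and sum: 3.4·1 + 3.1·2 + 1.3·0.5 + 0.3·2.

10.85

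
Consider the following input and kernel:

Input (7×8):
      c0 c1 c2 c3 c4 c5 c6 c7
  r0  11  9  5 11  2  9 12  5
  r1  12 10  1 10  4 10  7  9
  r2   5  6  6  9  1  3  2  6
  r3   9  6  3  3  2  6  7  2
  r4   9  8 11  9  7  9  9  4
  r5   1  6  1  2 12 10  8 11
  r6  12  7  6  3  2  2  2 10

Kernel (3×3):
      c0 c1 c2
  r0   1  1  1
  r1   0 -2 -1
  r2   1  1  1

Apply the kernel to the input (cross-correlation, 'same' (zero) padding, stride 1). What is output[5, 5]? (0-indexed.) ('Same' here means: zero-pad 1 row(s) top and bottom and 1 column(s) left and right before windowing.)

The receptive field on the zero-padded input at this output position is [7 9 9 / 12 10 8 / 2 2 2]. Elementwise product with the kernel and sum: 7·1 + 9·1 + 9·1 + 10·-2 + 8·-1 + 2·1 + 2·1 + 2·1.

3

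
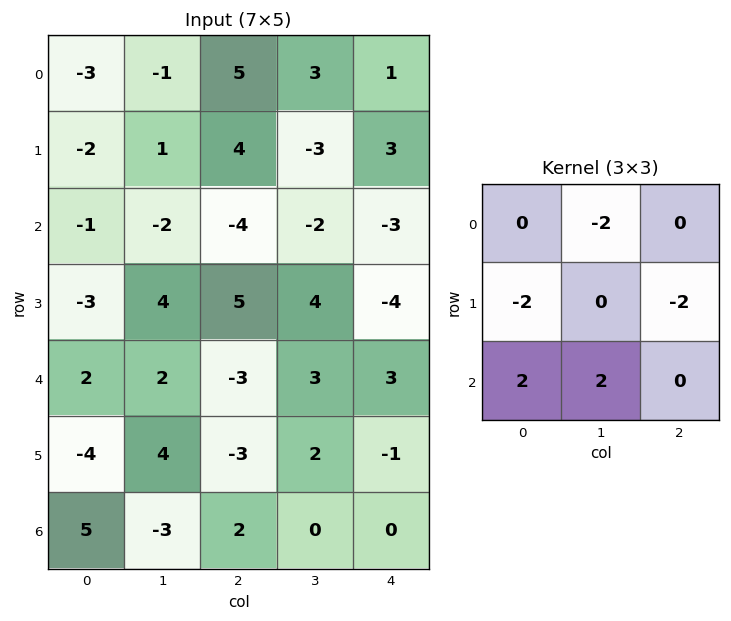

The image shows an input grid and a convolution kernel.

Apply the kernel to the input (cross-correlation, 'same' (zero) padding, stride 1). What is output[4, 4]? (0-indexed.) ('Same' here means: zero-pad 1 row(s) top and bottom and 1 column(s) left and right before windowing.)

The receptive field on the zero-padded input at this output position is [4 -4 0 / 3 3 0 / 2 -1 0]. Elementwise product with the kernel and sum: -4·-2 + 3·-2 + 0·-2 + 2·2 + -1·2.

4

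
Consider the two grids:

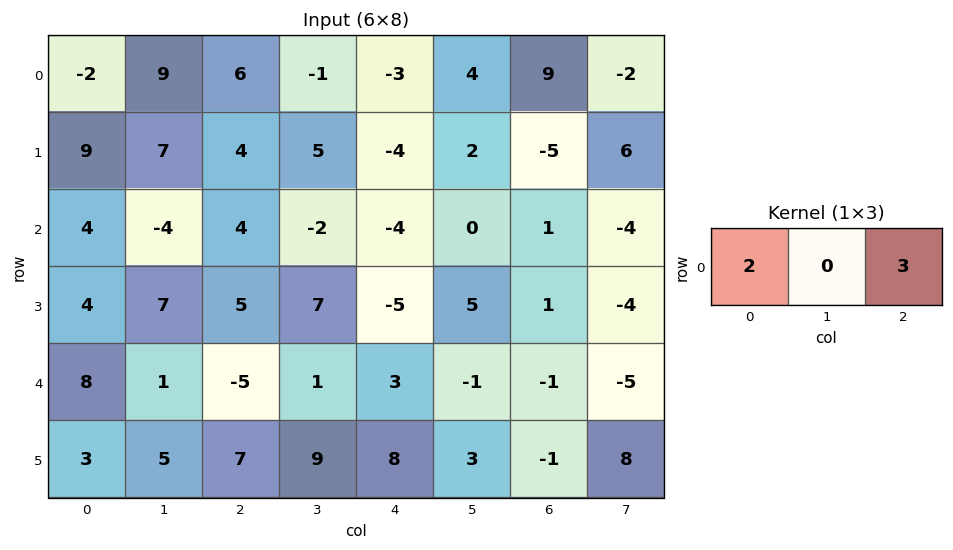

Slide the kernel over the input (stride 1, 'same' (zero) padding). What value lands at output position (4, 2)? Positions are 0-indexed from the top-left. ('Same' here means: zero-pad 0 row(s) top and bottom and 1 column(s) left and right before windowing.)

The receptive field on the zero-padded input at this output position is [1 -5 1]. Elementwise product with the kernel and sum: 1·2 + 1·3.

5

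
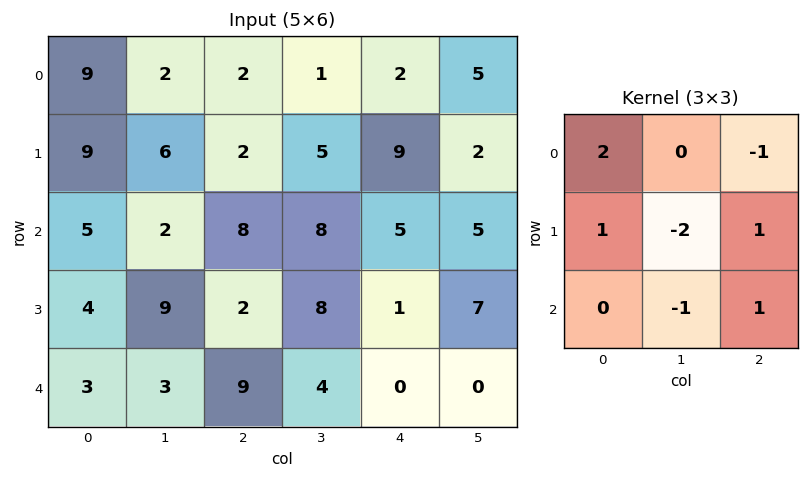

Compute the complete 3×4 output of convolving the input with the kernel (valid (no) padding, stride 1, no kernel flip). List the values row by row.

21 10 0 -14
18 7 -15 17
-4 4 -6 24

Output[0,0]: The receptive field on the input at this output position is [9 2 2 / 9 6 2 / 5 2 8]. Elementwise product with the kernel and sum: 9·2 + 2·-1 + 9·1 + 6·-2 + 2·1 + 2·-1 + 8·1.
Output[0,1]: The receptive field on the input at this output position is [2 2 1 / 6 2 5 / 2 8 8]. Elementwise product with the kernel and sum: 2·2 + 1·-1 + 6·1 + 2·-2 + 5·1 + 8·-1 + 8·1.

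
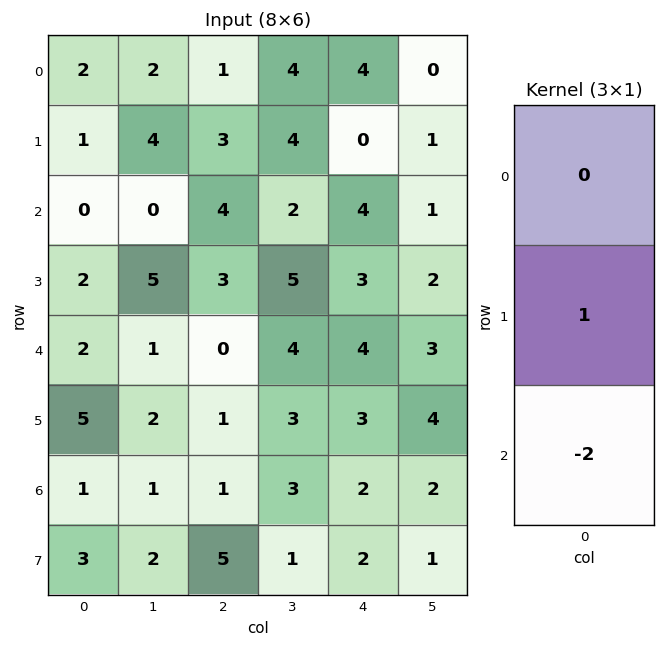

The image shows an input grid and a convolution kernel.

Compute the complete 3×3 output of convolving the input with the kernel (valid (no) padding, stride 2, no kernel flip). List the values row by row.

Output[0,0]: The receptive field on the input at this output position is [2 / 1 / 0]. Elementwise product with the kernel and sum: 1·1 + 0·-2.
Output[0,1]: The receptive field on the input at this output position is [1 / 3 / 4]. Elementwise product with the kernel and sum: 3·1 + 4·-2.

1 -5 -8
-2 3 -5
3 -1 -1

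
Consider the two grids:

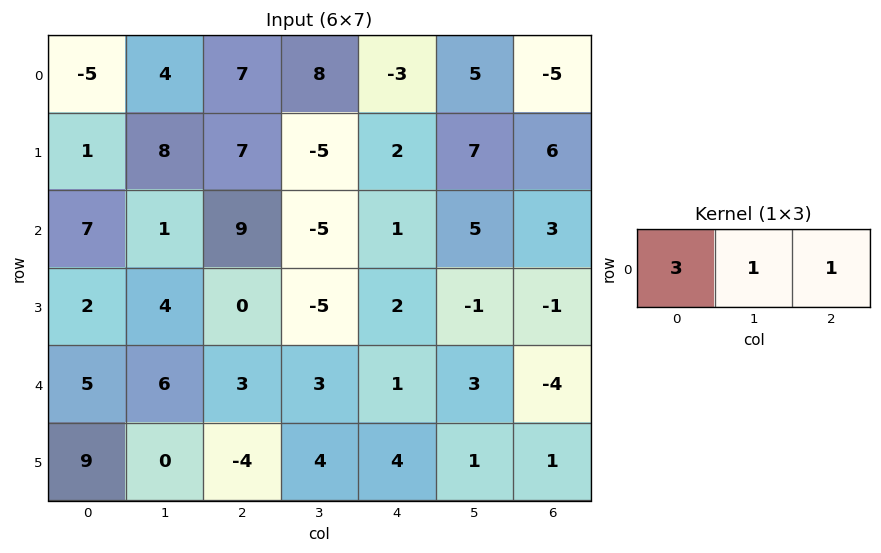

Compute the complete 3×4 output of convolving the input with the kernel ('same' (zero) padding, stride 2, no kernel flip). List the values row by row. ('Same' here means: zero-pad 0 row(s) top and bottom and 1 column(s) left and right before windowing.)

-1 27 26 10
8 7 -9 18
11 24 13 5

Output[0,0]: The receptive field on the zero-padded input at this output position is [0 -5 4]. Elementwise product with the kernel and sum: 0·3 + -5·1 + 4·1.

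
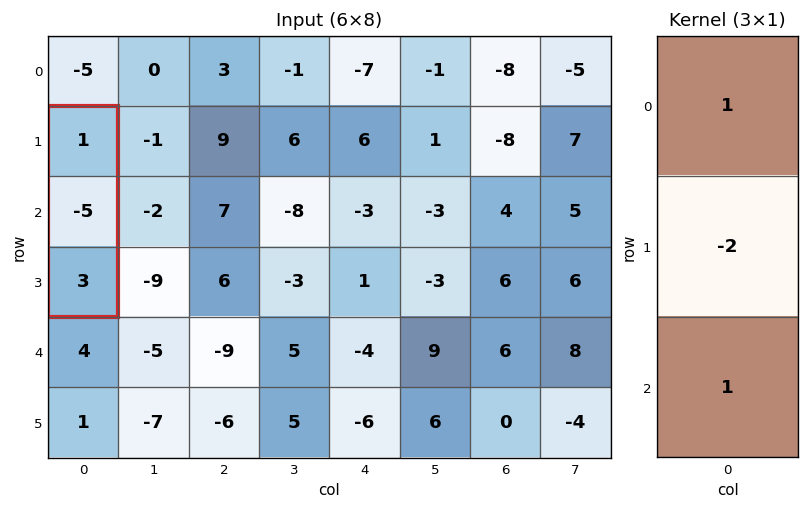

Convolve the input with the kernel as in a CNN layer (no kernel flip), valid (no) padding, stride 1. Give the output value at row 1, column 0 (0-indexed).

14

The receptive field on the input at this output position is [1 / -5 / 3]. Elementwise product with the kernel and sum: 1·1 + -5·-2 + 3·1.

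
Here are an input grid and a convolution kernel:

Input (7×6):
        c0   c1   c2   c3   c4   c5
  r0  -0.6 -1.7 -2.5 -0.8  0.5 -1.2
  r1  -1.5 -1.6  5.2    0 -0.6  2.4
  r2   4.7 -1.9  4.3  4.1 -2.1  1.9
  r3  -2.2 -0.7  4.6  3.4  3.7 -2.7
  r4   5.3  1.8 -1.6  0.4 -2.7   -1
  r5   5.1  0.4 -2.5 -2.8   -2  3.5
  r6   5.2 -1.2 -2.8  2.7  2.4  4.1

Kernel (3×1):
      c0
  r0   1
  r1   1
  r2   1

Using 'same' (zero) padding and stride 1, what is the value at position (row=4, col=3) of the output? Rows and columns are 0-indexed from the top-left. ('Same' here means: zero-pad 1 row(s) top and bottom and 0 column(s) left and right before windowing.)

1

The receptive field on the zero-padded input at this output position is [3.4 / 0.4 / -2.8]. Elementwise product with the kernel and sum: 3.4·1 + 0.4·1 + -2.8·1.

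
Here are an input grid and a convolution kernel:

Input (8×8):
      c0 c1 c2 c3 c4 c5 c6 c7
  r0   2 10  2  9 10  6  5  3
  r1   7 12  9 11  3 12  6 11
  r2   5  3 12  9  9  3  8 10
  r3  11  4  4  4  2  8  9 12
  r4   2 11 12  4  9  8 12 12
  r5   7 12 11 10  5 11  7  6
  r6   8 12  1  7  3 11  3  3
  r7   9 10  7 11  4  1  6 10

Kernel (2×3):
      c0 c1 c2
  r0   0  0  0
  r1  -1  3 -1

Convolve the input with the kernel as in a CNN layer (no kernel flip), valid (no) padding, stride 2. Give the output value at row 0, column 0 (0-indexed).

The receptive field on the input at this output position is [2 10 2 / 7 12 9]. Elementwise product with the kernel and sum: 7·-1 + 12·3 + 9·-1.

20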